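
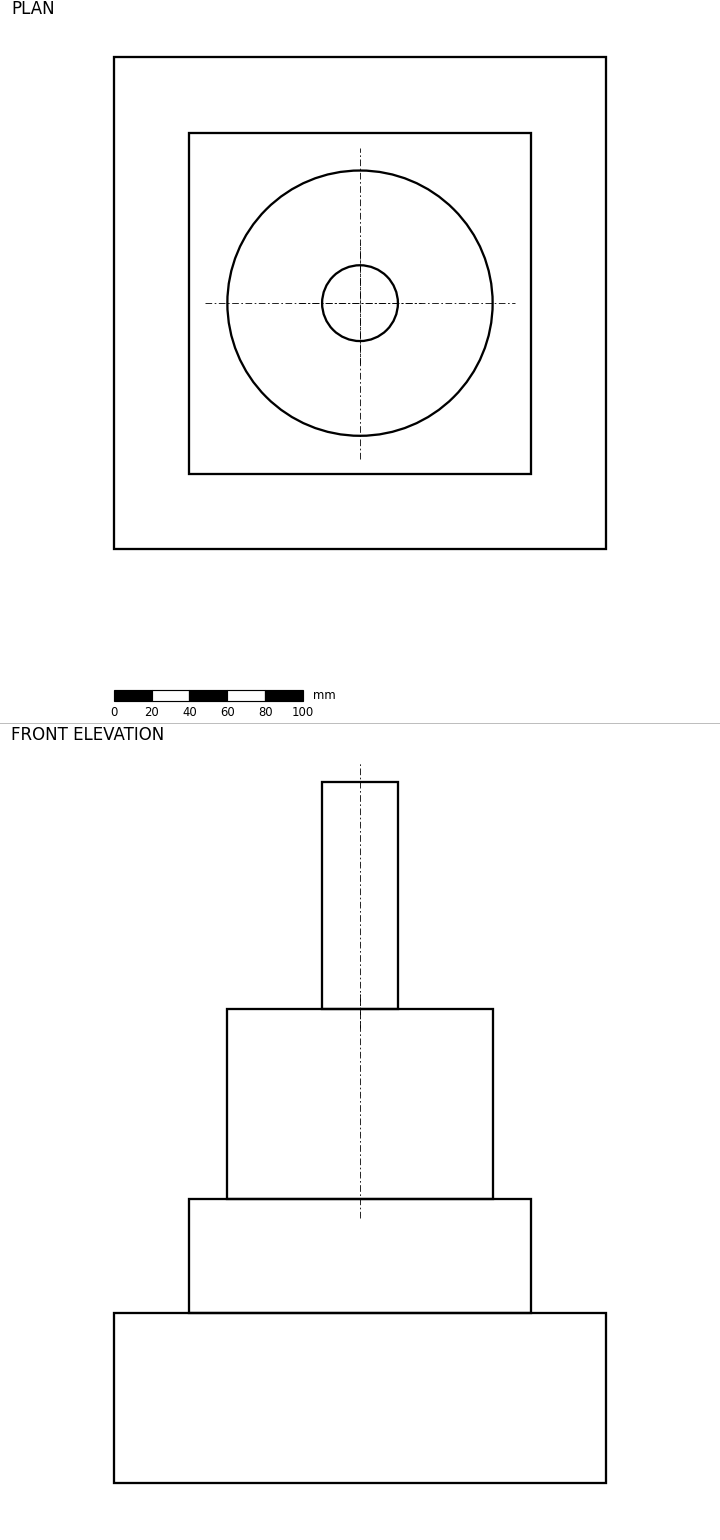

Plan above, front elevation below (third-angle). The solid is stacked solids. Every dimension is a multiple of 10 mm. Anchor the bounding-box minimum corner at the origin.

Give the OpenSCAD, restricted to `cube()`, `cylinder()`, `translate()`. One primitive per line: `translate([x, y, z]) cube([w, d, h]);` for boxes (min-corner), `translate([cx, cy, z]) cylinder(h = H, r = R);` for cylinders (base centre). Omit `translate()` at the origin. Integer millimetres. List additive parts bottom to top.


cube([260, 260, 90]);
translate([40, 40, 90]) cube([180, 180, 60]);
translate([130, 130, 150]) cylinder(h = 100, r = 70);
translate([130, 130, 250]) cylinder(h = 120, r = 20);


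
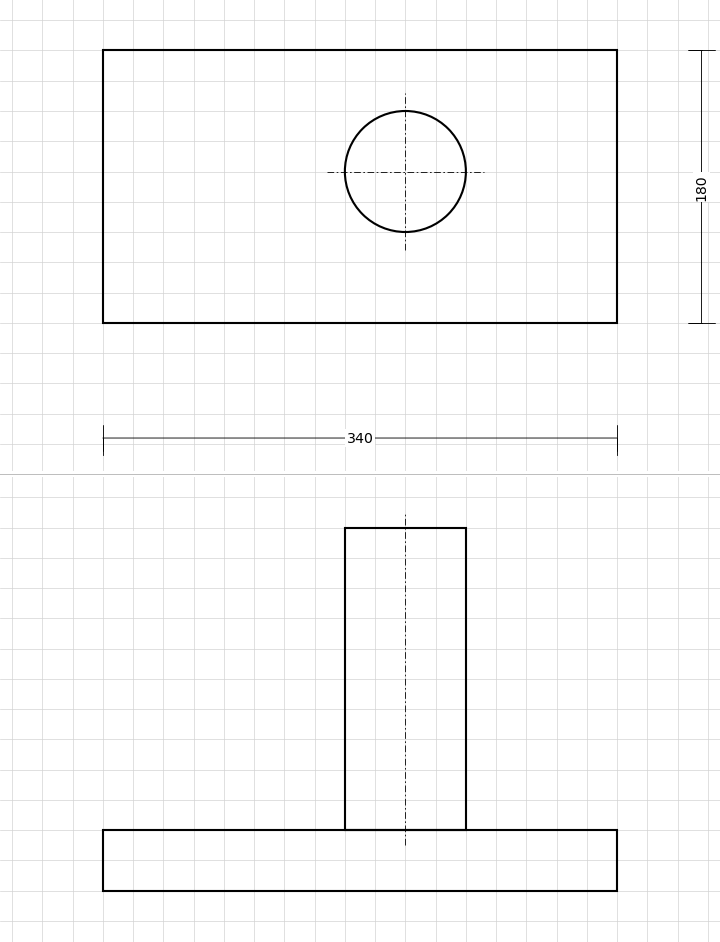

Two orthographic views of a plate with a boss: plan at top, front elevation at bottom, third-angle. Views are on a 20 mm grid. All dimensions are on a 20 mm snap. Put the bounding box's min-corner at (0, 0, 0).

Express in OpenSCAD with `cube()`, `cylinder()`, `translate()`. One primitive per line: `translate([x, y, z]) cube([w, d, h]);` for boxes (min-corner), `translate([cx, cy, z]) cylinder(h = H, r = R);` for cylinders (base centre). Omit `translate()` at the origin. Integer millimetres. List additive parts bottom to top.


cube([340, 180, 40]);
translate([200, 100, 40]) cylinder(h = 200, r = 40);


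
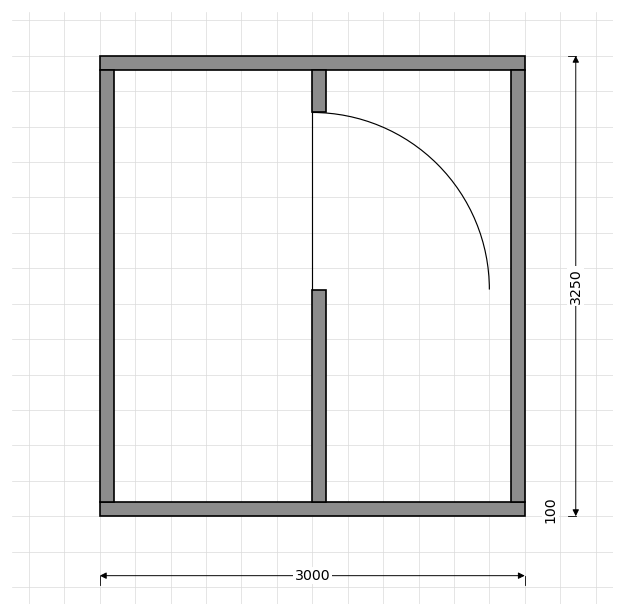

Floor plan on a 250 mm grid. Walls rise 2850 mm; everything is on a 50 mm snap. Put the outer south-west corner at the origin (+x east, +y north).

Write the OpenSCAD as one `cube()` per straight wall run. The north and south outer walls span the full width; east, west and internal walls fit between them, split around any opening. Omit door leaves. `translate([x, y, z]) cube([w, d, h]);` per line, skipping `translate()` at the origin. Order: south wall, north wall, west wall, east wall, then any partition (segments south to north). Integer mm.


cube([3000, 100, 2850]);
translate([0, 3150, 0]) cube([3000, 100, 2850]);
translate([0, 100, 0]) cube([100, 3050, 2850]);
translate([2900, 100, 0]) cube([100, 3050, 2850]);
translate([1500, 100, 0]) cube([100, 1500, 2850]);
translate([1500, 2850, 0]) cube([100, 300, 2850]);


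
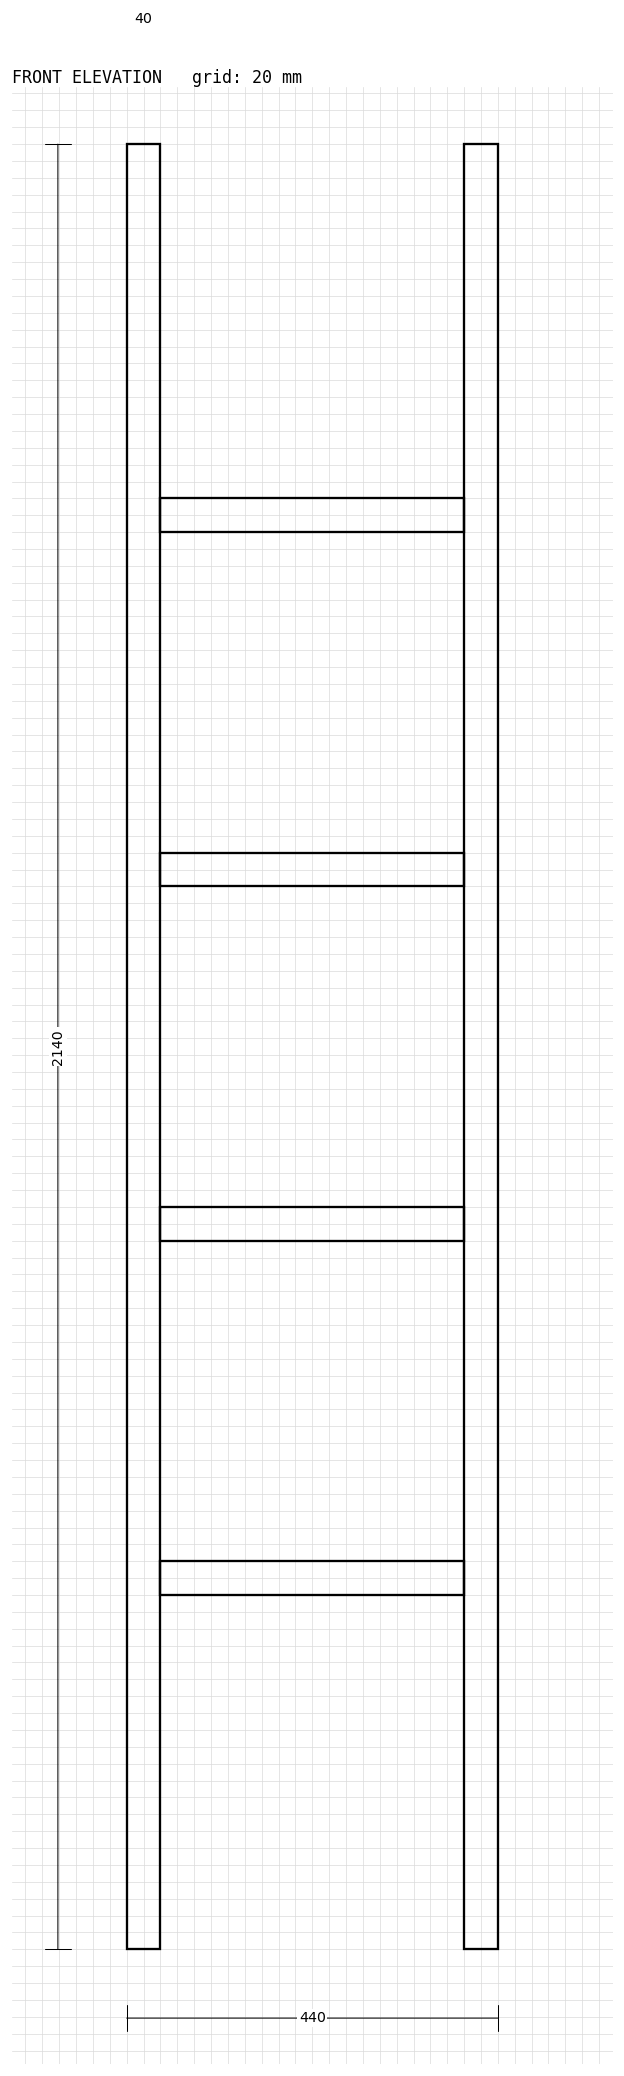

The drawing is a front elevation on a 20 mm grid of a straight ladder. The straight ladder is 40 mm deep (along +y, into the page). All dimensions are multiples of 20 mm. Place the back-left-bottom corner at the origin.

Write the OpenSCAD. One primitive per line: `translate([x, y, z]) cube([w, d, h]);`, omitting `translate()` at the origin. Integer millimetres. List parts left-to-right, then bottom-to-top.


cube([40, 40, 2140]);
translate([40, 0, 420]) cube([360, 40, 40]);
translate([40, 0, 840]) cube([360, 40, 40]);
translate([40, 0, 1260]) cube([360, 40, 40]);
translate([40, 0, 1680]) cube([360, 40, 40]);
translate([400, 0, 0]) cube([40, 40, 2140]);


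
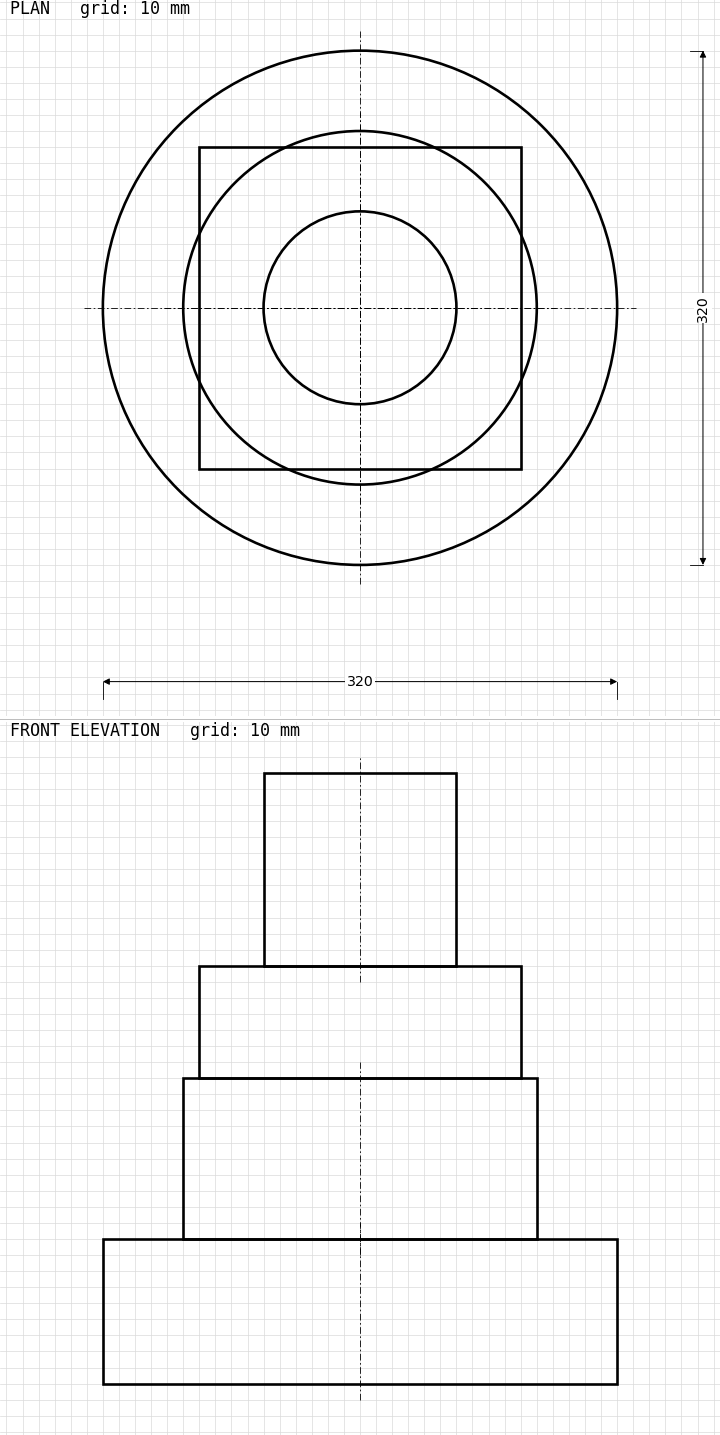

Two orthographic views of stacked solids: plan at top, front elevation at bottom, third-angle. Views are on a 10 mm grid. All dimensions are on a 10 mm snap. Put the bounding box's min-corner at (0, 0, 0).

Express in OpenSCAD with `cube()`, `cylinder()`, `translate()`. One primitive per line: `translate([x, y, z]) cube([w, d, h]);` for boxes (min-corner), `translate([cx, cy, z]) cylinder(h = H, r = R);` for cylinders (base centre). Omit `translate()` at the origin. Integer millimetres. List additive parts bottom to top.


translate([160, 160, 0]) cylinder(h = 90, r = 160);
translate([160, 160, 90]) cylinder(h = 100, r = 110);
translate([60, 60, 190]) cube([200, 200, 70]);
translate([160, 160, 260]) cylinder(h = 120, r = 60);


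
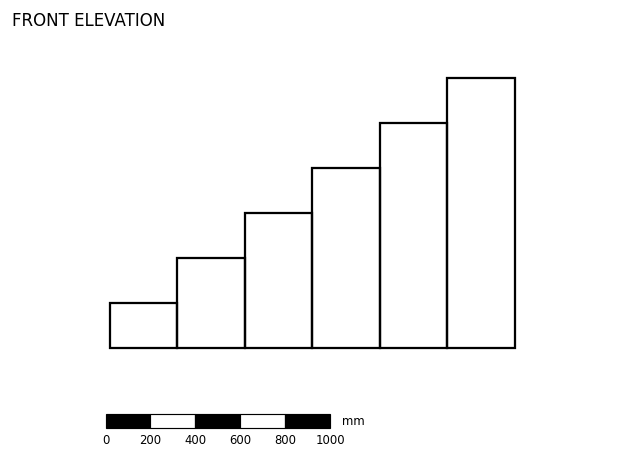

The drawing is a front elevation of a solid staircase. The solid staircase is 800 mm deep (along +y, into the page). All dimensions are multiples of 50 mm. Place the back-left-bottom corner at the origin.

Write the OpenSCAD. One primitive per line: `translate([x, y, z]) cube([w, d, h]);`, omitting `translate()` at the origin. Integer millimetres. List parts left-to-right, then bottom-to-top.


cube([300, 800, 200]);
translate([300, 0, 0]) cube([300, 800, 400]);
translate([600, 0, 0]) cube([300, 800, 600]);
translate([900, 0, 0]) cube([300, 800, 800]);
translate([1200, 0, 0]) cube([300, 800, 1000]);
translate([1500, 0, 0]) cube([300, 800, 1200]);


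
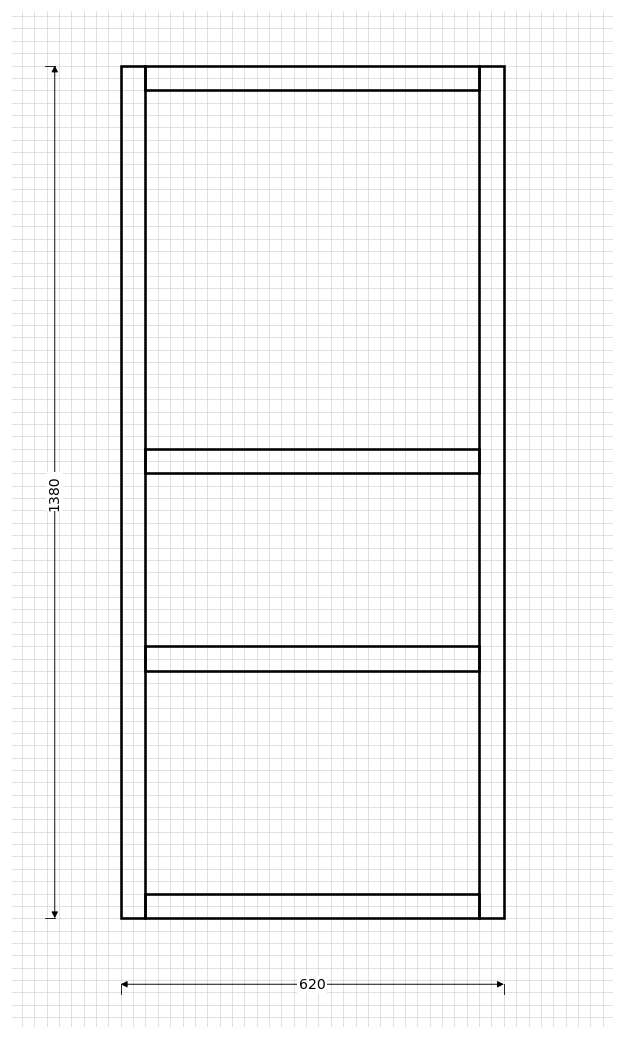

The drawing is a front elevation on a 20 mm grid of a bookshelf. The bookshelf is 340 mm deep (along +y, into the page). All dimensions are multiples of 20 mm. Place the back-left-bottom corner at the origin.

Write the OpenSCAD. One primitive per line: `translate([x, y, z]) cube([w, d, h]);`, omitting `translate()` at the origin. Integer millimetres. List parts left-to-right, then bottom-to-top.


cube([40, 340, 1380]);
translate([40, 0, 0]) cube([540, 340, 40]);
translate([40, 0, 400]) cube([540, 340, 40]);
translate([40, 0, 720]) cube([540, 340, 40]);
translate([40, 0, 1340]) cube([540, 340, 40]);
translate([580, 0, 0]) cube([40, 340, 1380]);


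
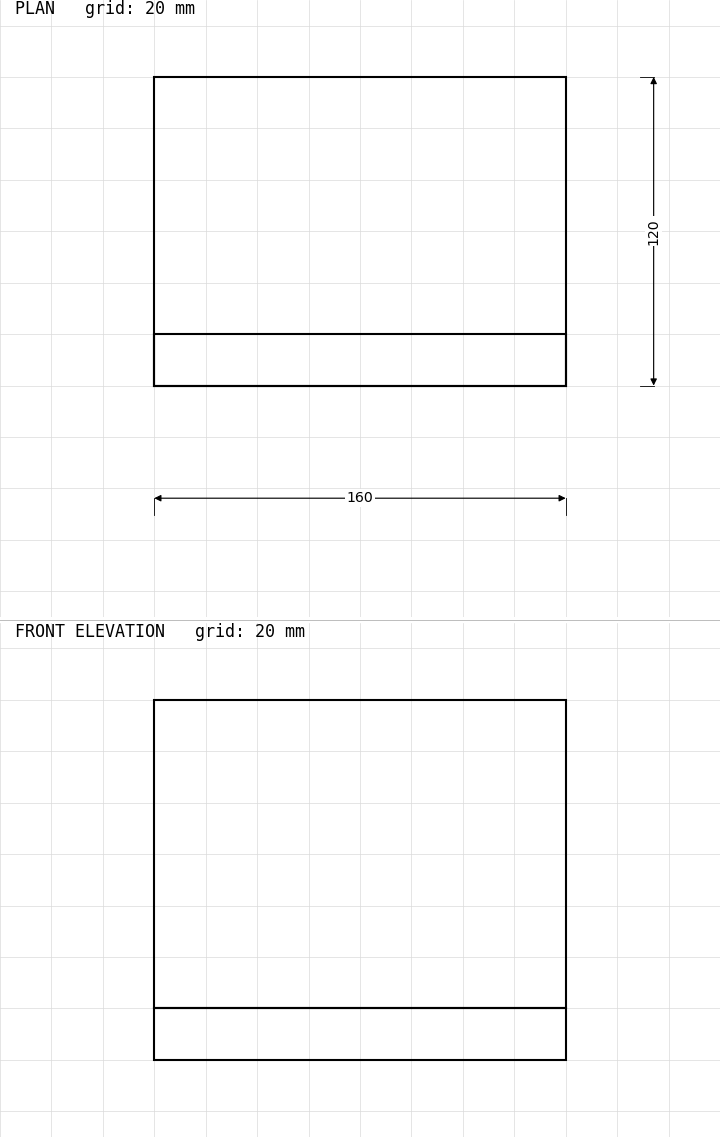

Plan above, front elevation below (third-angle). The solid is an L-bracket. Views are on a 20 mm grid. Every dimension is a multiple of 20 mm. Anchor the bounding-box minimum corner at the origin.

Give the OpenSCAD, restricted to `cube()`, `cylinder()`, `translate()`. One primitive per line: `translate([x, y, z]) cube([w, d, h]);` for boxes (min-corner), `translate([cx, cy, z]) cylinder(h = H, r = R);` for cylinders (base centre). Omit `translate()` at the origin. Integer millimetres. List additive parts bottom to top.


cube([160, 120, 20]);
translate([0, 0, 20]) cube([160, 20, 120]);


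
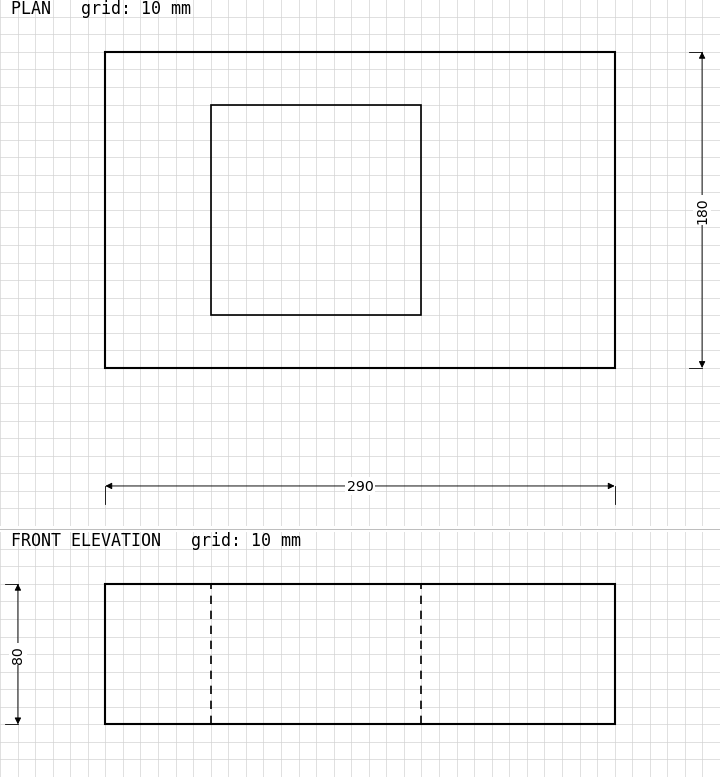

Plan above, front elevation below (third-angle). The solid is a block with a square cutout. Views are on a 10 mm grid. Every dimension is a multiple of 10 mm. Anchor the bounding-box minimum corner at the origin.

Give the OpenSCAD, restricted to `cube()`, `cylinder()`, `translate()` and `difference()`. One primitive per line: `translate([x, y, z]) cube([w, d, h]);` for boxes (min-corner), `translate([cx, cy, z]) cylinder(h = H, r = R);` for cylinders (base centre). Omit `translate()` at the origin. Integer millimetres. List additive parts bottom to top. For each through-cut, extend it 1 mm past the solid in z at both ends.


difference() {
  cube([290, 180, 80]);
  translate([60, 30, -1]) cube([120, 120, 82]);
}


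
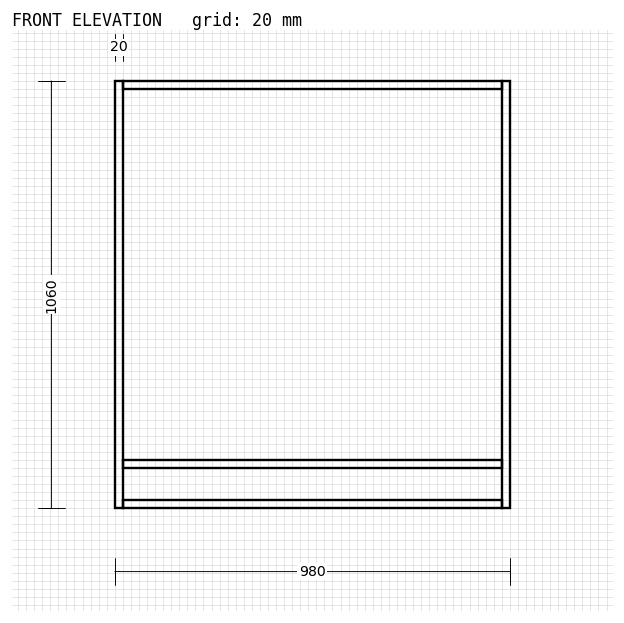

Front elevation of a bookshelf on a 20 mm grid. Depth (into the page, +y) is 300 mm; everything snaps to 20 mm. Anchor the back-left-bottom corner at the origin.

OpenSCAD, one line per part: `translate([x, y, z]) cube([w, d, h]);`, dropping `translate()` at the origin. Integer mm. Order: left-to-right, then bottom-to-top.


cube([20, 300, 1060]);
translate([20, 0, 0]) cube([940, 300, 20]);
translate([20, 0, 100]) cube([940, 300, 20]);
translate([20, 0, 1040]) cube([940, 300, 20]);
translate([960, 0, 0]) cube([20, 300, 1060]);


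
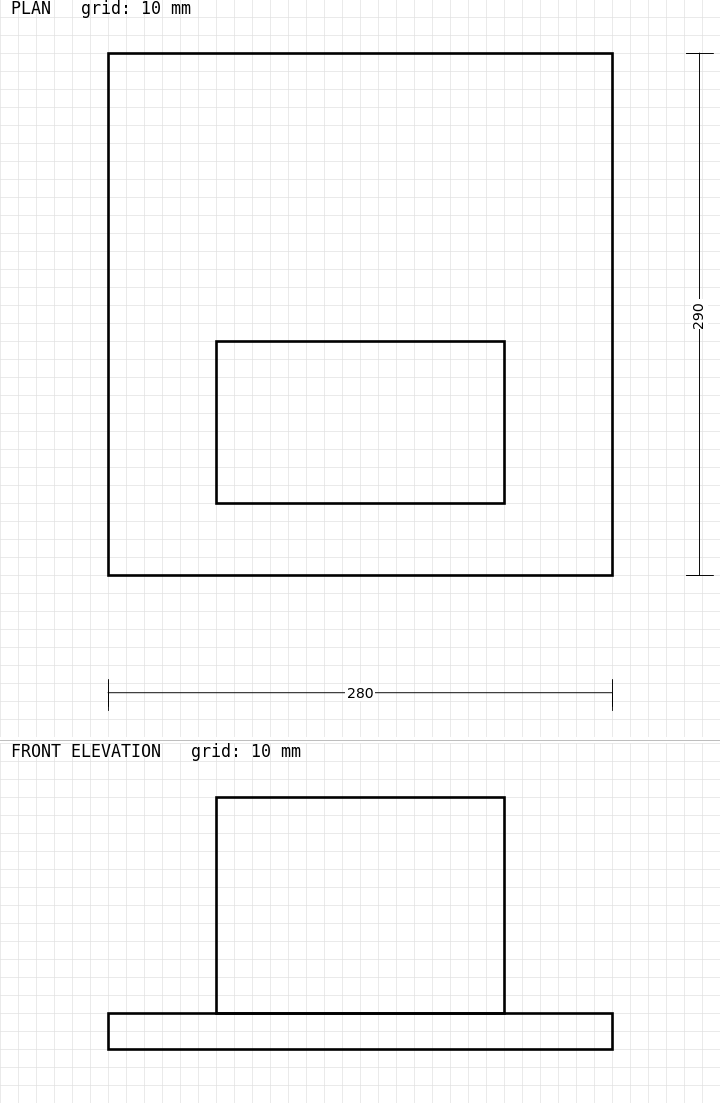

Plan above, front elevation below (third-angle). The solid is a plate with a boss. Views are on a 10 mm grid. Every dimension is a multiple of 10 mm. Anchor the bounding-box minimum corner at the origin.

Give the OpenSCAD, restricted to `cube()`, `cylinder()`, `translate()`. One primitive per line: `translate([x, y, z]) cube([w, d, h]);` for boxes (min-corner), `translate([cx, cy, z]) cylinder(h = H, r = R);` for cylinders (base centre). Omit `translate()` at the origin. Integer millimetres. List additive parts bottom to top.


cube([280, 290, 20]);
translate([60, 40, 20]) cube([160, 90, 120]);


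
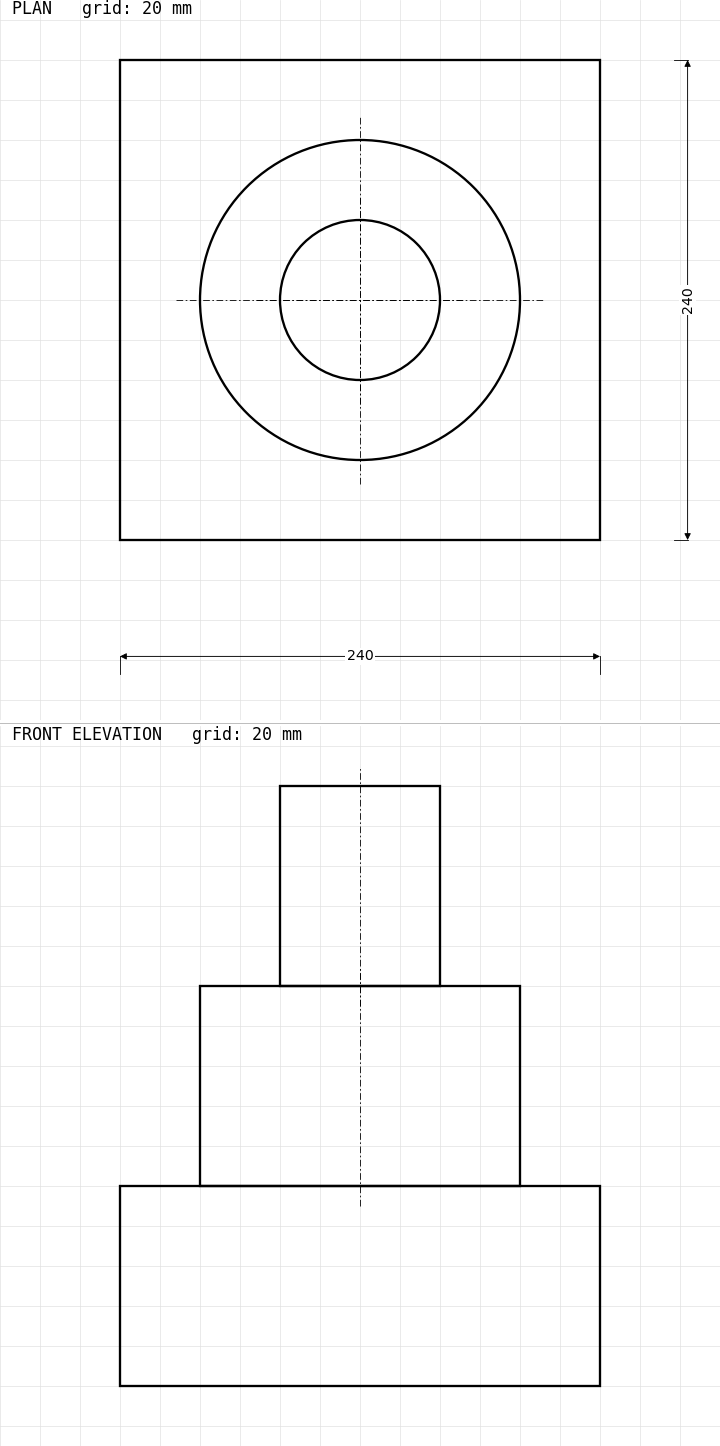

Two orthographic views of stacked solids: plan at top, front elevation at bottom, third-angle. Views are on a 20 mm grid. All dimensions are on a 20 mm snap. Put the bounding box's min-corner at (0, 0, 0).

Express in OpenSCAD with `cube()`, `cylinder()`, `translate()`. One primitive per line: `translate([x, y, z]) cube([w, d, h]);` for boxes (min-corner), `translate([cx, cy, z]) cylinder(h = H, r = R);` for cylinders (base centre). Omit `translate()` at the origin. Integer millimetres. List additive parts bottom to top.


cube([240, 240, 100]);
translate([120, 120, 100]) cylinder(h = 100, r = 80);
translate([120, 120, 200]) cylinder(h = 100, r = 40);


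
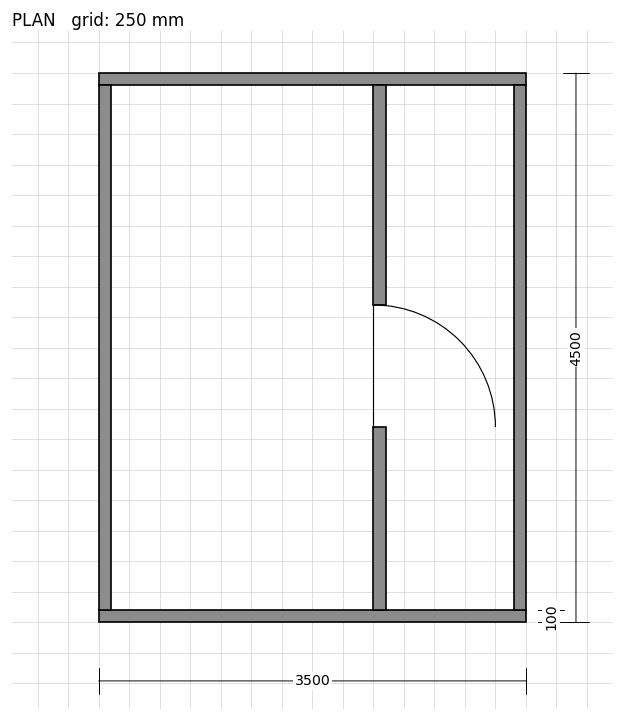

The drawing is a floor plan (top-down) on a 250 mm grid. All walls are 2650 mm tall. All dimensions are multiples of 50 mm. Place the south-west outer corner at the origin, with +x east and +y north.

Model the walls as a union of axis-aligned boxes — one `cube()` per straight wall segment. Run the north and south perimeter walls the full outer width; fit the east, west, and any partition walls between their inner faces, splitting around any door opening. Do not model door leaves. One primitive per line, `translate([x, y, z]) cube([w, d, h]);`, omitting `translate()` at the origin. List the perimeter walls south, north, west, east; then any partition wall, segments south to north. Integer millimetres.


cube([3500, 100, 2650]);
translate([0, 4400, 0]) cube([3500, 100, 2650]);
translate([0, 100, 0]) cube([100, 4300, 2650]);
translate([3400, 100, 0]) cube([100, 4300, 2650]);
translate([2250, 100, 0]) cube([100, 1500, 2650]);
translate([2250, 2600, 0]) cube([100, 1800, 2650]);


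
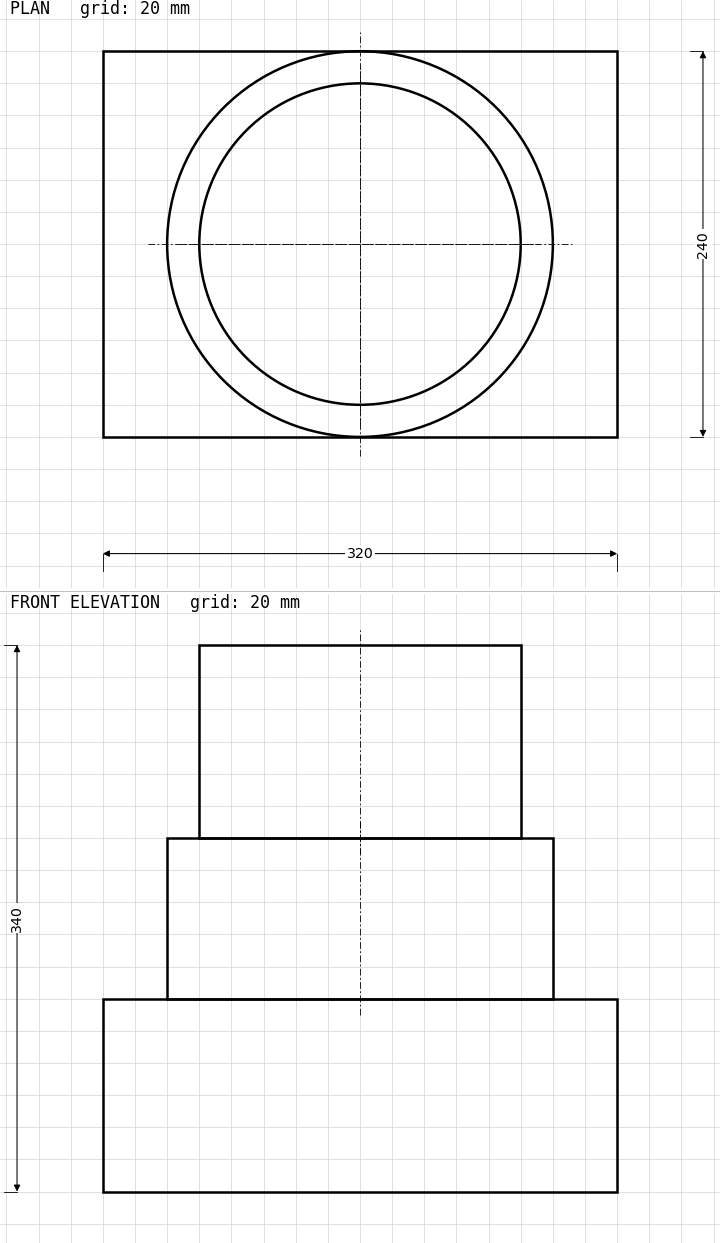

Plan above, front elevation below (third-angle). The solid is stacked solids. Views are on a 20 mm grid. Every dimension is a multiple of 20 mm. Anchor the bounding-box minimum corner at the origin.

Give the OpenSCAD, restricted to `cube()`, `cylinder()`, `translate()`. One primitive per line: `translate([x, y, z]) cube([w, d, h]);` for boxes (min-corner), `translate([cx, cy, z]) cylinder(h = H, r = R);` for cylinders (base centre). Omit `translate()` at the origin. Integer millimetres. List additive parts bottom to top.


cube([320, 240, 120]);
translate([160, 120, 120]) cylinder(h = 100, r = 120);
translate([160, 120, 220]) cylinder(h = 120, r = 100);


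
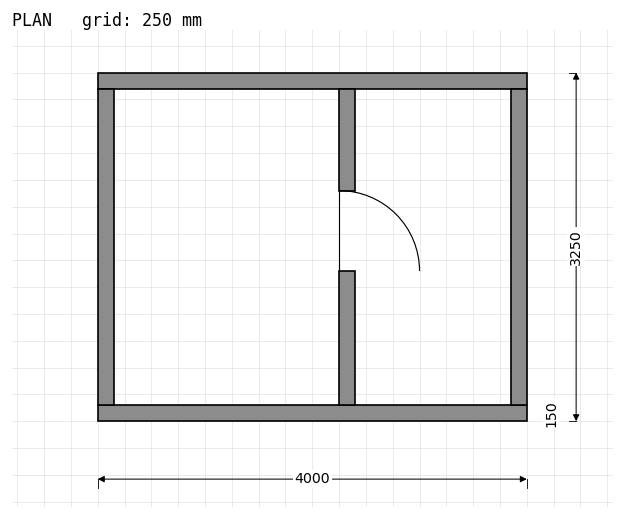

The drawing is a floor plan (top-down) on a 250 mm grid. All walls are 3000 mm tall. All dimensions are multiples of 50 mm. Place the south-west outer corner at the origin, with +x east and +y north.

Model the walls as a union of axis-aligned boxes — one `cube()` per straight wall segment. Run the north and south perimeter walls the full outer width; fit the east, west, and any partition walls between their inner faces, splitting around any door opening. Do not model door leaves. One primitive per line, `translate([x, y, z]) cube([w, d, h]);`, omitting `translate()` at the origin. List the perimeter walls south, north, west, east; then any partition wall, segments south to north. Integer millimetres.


cube([4000, 150, 3000]);
translate([0, 3100, 0]) cube([4000, 150, 3000]);
translate([0, 150, 0]) cube([150, 2950, 3000]);
translate([3850, 150, 0]) cube([150, 2950, 3000]);
translate([2250, 150, 0]) cube([150, 1250, 3000]);
translate([2250, 2150, 0]) cube([150, 950, 3000]);


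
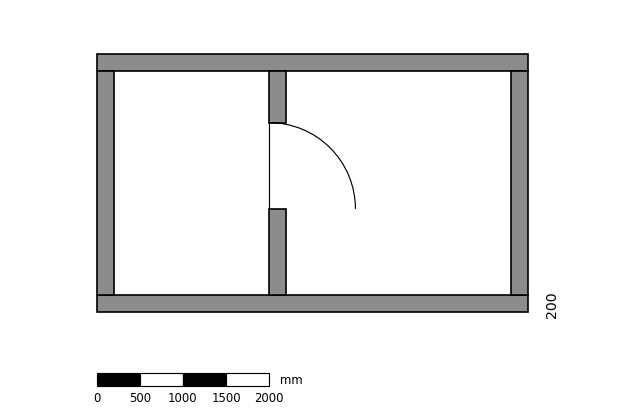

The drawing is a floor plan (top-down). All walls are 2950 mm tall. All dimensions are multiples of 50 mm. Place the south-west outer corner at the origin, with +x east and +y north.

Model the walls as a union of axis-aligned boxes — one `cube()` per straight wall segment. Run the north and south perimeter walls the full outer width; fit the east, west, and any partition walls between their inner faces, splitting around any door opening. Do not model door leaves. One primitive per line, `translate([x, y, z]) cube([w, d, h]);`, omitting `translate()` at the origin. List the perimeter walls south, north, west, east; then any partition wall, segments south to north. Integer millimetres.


cube([5000, 200, 2950]);
translate([0, 2800, 0]) cube([5000, 200, 2950]);
translate([0, 200, 0]) cube([200, 2600, 2950]);
translate([4800, 200, 0]) cube([200, 2600, 2950]);
translate([2000, 200, 0]) cube([200, 1000, 2950]);
translate([2000, 2200, 0]) cube([200, 600, 2950]);


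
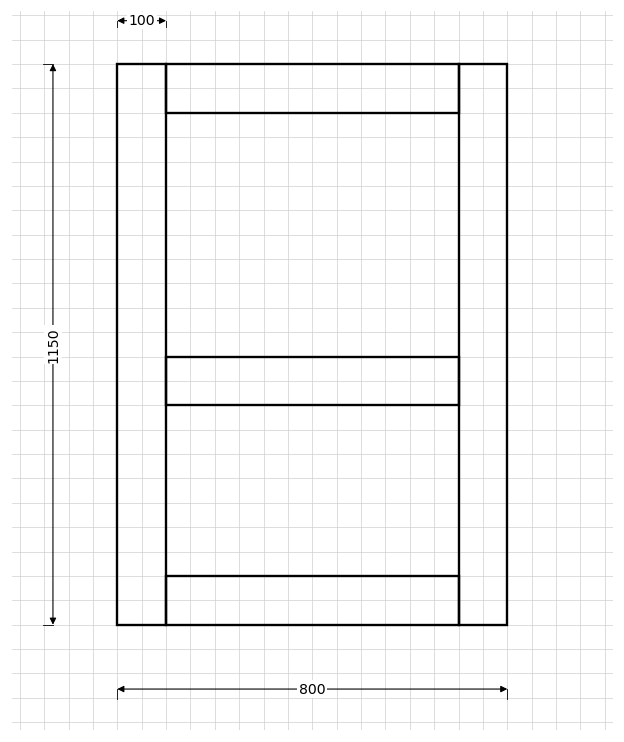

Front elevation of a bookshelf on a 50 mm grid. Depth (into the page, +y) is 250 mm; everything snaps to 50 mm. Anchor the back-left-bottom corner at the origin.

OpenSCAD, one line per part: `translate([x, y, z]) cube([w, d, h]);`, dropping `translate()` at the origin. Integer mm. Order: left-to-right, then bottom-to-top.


cube([100, 250, 1150]);
translate([100, 0, 0]) cube([600, 250, 100]);
translate([100, 0, 450]) cube([600, 250, 100]);
translate([100, 0, 1050]) cube([600, 250, 100]);
translate([700, 0, 0]) cube([100, 250, 1150]);


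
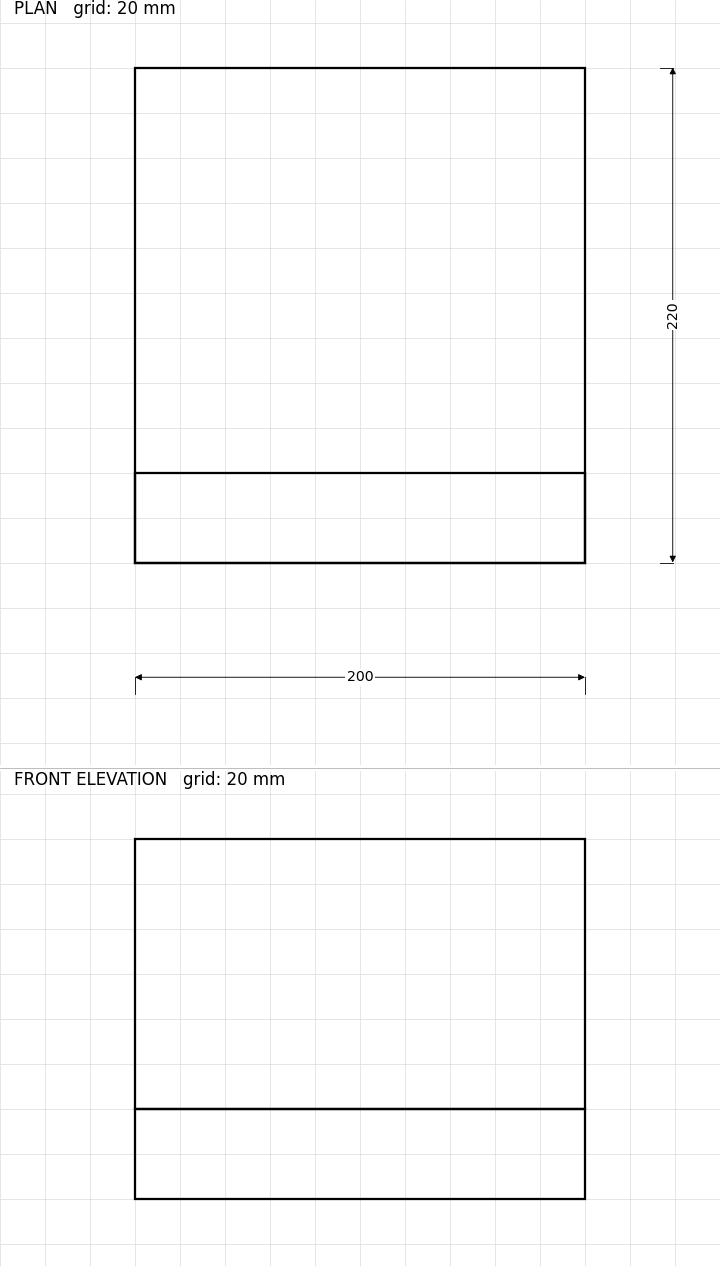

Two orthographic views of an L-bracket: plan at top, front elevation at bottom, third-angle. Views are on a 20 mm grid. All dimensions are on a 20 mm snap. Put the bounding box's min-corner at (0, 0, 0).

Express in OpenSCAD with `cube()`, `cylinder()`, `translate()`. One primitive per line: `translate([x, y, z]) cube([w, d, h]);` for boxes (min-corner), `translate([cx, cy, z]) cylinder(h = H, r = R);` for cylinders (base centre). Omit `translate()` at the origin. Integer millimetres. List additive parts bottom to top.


cube([200, 220, 40]);
translate([0, 0, 40]) cube([200, 40, 120]);


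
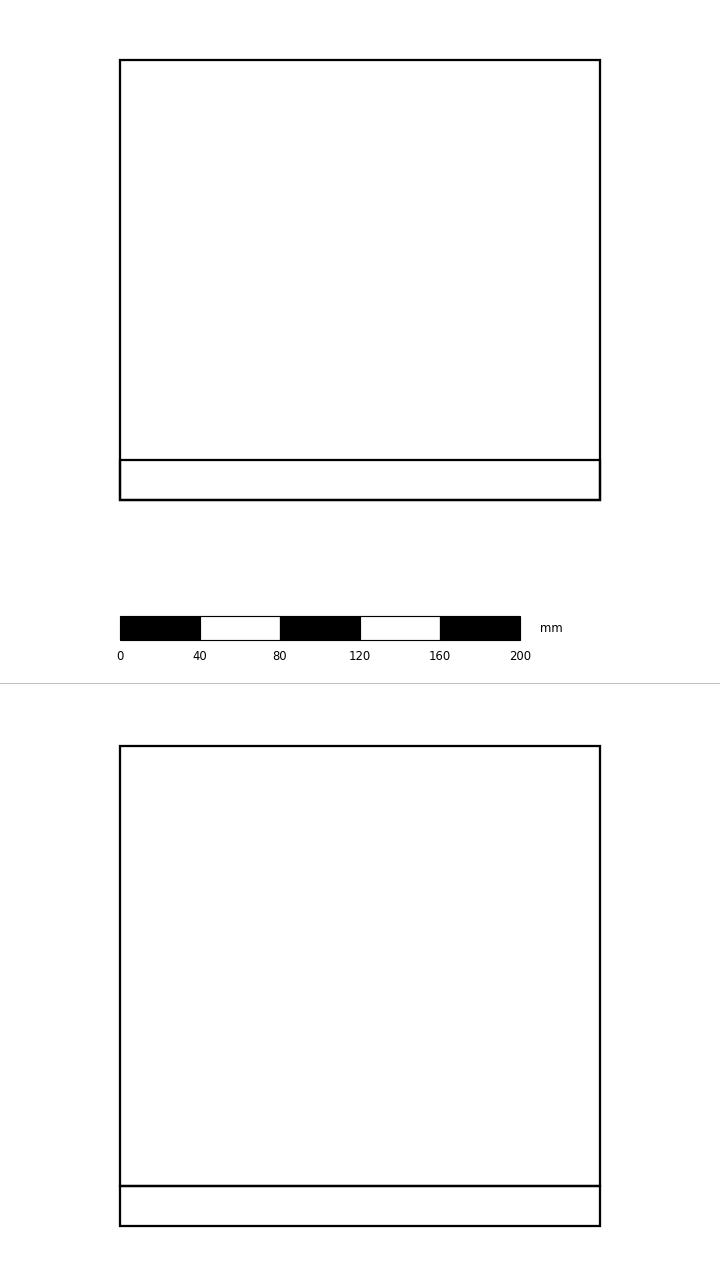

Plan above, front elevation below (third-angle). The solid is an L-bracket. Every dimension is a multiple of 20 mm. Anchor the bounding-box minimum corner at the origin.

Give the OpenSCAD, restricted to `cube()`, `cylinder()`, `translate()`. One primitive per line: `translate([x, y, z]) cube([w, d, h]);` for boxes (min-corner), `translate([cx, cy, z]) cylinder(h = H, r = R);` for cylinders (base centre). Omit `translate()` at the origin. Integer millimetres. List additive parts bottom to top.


cube([240, 220, 20]);
translate([0, 0, 20]) cube([240, 20, 220]);


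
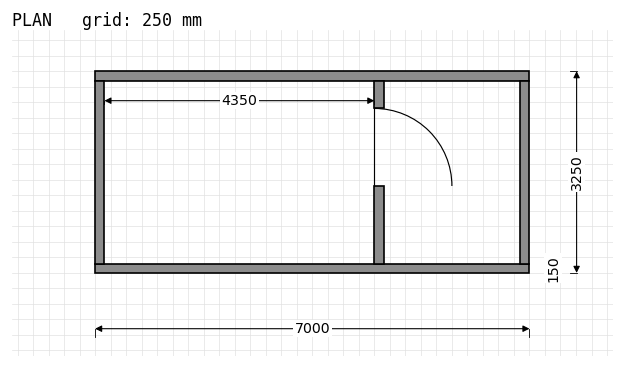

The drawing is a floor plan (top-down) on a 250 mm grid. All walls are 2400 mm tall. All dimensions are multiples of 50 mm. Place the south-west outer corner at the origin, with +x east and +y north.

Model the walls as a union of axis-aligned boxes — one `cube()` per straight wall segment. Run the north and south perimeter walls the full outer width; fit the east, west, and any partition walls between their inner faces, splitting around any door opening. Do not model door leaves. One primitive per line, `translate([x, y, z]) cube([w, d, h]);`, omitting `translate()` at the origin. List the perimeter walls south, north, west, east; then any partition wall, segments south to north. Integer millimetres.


cube([7000, 150, 2400]);
translate([0, 3100, 0]) cube([7000, 150, 2400]);
translate([0, 150, 0]) cube([150, 2950, 2400]);
translate([6850, 150, 0]) cube([150, 2950, 2400]);
translate([4500, 150, 0]) cube([150, 1250, 2400]);
translate([4500, 2650, 0]) cube([150, 450, 2400]);


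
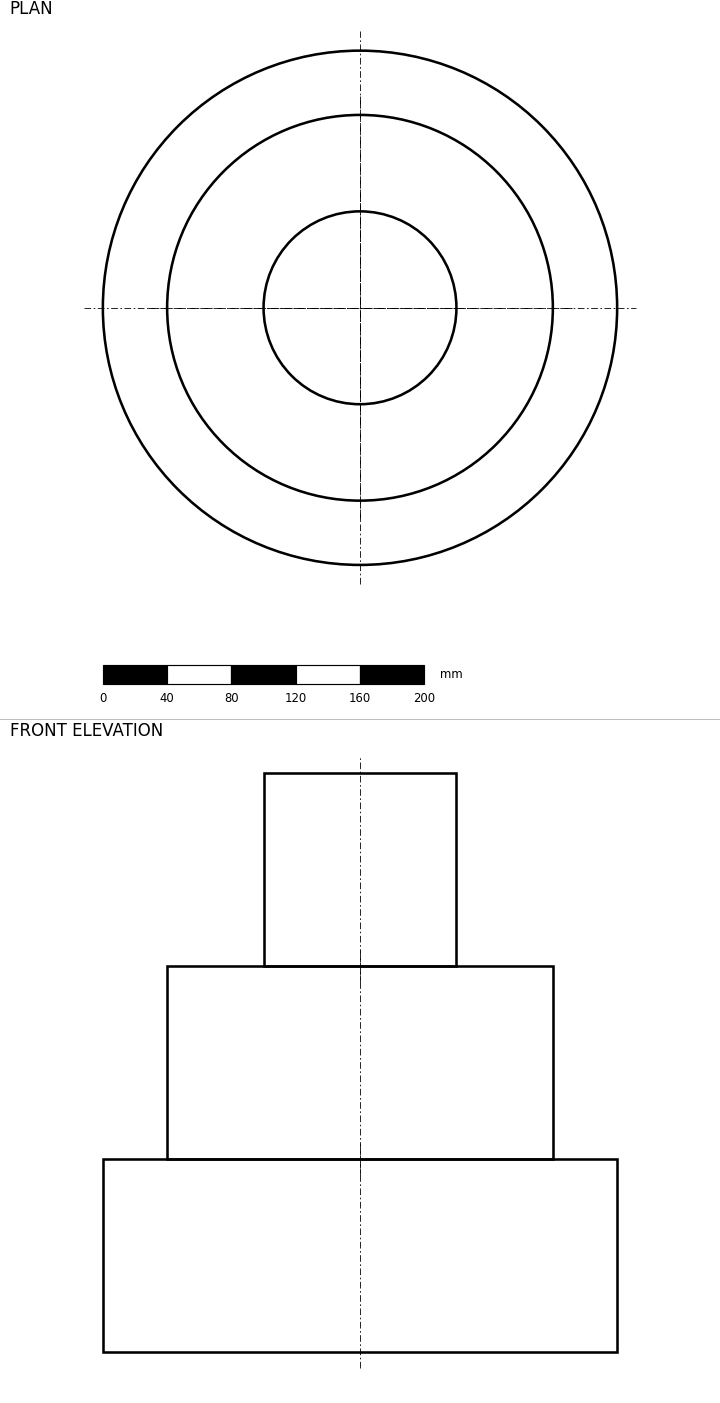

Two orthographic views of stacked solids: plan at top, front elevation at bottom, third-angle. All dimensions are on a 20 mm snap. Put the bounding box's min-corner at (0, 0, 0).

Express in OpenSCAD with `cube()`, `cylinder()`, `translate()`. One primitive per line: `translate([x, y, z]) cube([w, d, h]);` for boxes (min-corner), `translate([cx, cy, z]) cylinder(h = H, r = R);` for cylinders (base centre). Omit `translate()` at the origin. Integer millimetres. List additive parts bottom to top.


translate([160, 160, 0]) cylinder(h = 120, r = 160);
translate([160, 160, 120]) cylinder(h = 120, r = 120);
translate([160, 160, 240]) cylinder(h = 120, r = 60);


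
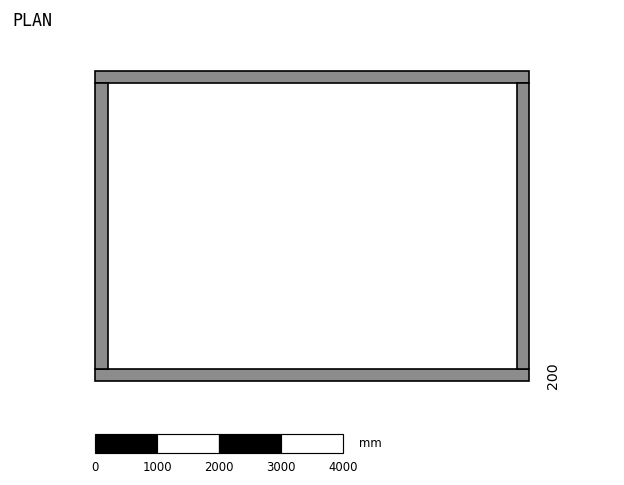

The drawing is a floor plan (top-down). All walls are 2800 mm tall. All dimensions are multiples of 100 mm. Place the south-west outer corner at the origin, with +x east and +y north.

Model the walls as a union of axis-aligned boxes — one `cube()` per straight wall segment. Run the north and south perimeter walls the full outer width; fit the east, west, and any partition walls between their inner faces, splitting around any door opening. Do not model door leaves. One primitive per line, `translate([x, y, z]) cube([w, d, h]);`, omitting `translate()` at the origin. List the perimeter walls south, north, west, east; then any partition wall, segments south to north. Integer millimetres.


cube([7000, 200, 2800]);
translate([0, 4800, 0]) cube([7000, 200, 2800]);
translate([0, 200, 0]) cube([200, 4600, 2800]);
translate([6800, 200, 0]) cube([200, 4600, 2800]);


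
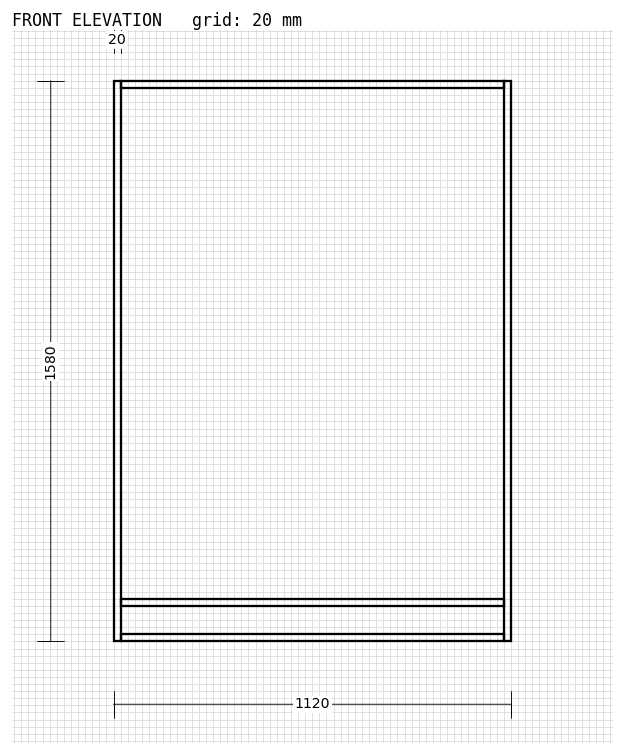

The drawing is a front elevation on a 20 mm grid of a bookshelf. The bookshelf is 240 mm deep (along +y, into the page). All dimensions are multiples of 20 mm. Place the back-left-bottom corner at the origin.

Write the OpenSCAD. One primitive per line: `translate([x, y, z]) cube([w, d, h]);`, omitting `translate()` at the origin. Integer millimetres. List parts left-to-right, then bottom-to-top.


cube([20, 240, 1580]);
translate([20, 0, 0]) cube([1080, 240, 20]);
translate([20, 0, 100]) cube([1080, 240, 20]);
translate([20, 0, 1560]) cube([1080, 240, 20]);
translate([1100, 0, 0]) cube([20, 240, 1580]);


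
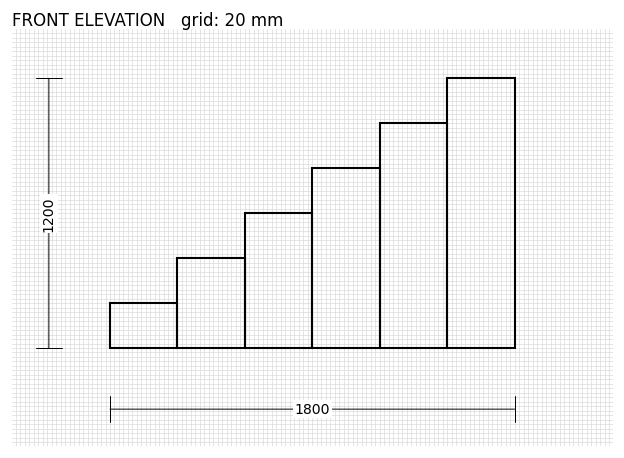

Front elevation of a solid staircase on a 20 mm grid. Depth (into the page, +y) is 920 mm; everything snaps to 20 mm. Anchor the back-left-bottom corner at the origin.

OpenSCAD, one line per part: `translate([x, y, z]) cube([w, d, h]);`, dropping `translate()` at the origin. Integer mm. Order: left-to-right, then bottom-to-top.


cube([300, 920, 200]);
translate([300, 0, 0]) cube([300, 920, 400]);
translate([600, 0, 0]) cube([300, 920, 600]);
translate([900, 0, 0]) cube([300, 920, 800]);
translate([1200, 0, 0]) cube([300, 920, 1000]);
translate([1500, 0, 0]) cube([300, 920, 1200]);


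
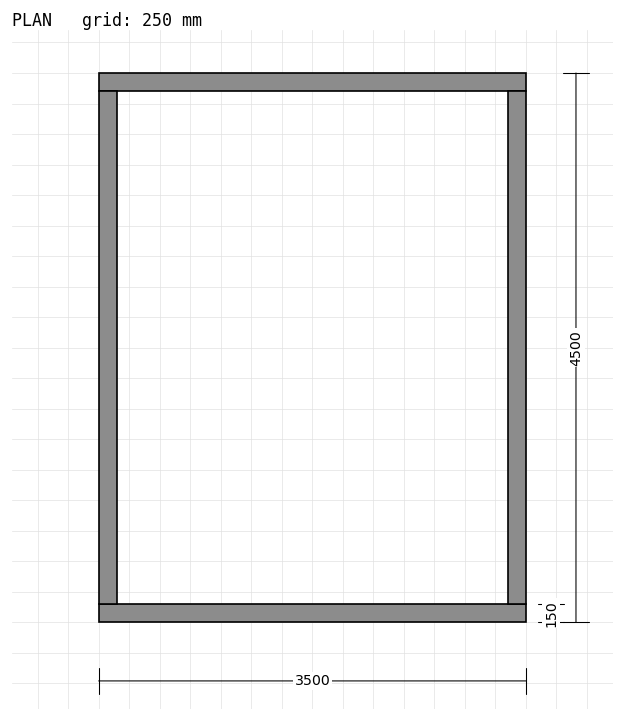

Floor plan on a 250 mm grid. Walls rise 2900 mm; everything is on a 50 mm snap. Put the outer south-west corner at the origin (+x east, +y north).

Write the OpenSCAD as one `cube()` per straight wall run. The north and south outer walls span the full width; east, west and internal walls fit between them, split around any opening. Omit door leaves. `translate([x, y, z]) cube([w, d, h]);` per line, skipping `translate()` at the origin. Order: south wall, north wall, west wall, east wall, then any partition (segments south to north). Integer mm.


cube([3500, 150, 2900]);
translate([0, 4350, 0]) cube([3500, 150, 2900]);
translate([0, 150, 0]) cube([150, 4200, 2900]);
translate([3350, 150, 0]) cube([150, 4200, 2900]);


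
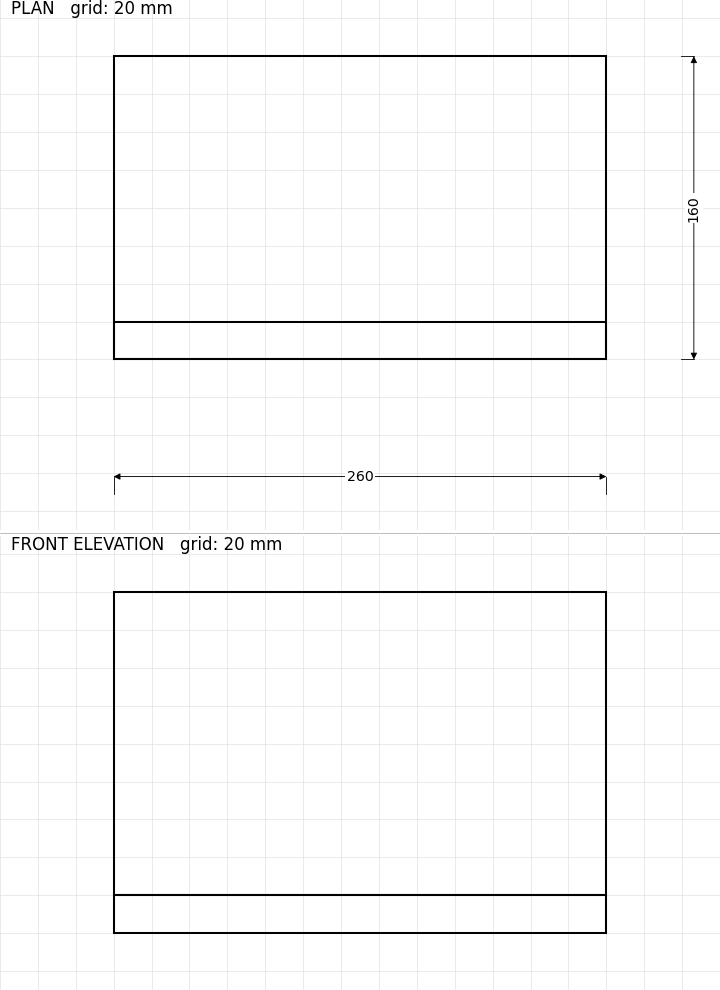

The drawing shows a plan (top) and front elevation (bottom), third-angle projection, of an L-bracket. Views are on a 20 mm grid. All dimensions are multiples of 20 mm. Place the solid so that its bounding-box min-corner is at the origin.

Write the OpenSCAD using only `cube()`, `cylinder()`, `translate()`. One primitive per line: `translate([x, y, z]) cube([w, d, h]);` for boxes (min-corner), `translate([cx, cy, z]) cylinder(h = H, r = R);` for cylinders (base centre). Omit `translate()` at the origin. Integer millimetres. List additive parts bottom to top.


cube([260, 160, 20]);
translate([0, 0, 20]) cube([260, 20, 160]);


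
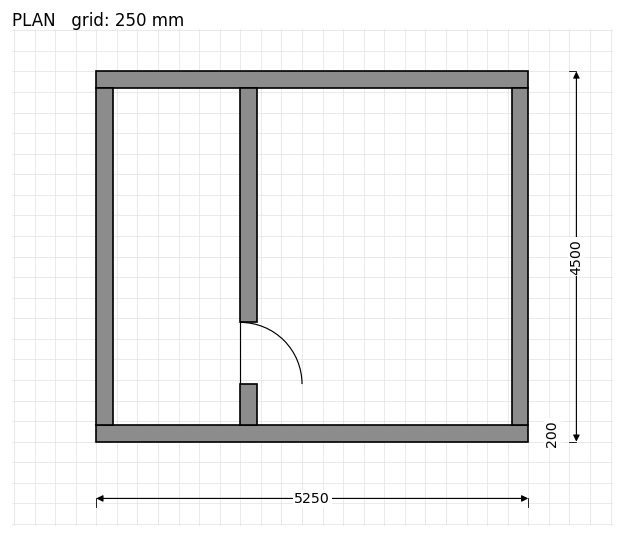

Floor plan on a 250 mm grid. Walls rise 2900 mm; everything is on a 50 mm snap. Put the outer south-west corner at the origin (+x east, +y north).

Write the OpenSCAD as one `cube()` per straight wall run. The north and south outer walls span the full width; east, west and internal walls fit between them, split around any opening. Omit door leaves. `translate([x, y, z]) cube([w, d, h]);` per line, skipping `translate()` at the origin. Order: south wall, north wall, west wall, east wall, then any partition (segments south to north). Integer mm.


cube([5250, 200, 2900]);
translate([0, 4300, 0]) cube([5250, 200, 2900]);
translate([0, 200, 0]) cube([200, 4100, 2900]);
translate([5050, 200, 0]) cube([200, 4100, 2900]);
translate([1750, 200, 0]) cube([200, 500, 2900]);
translate([1750, 1450, 0]) cube([200, 2850, 2900]);


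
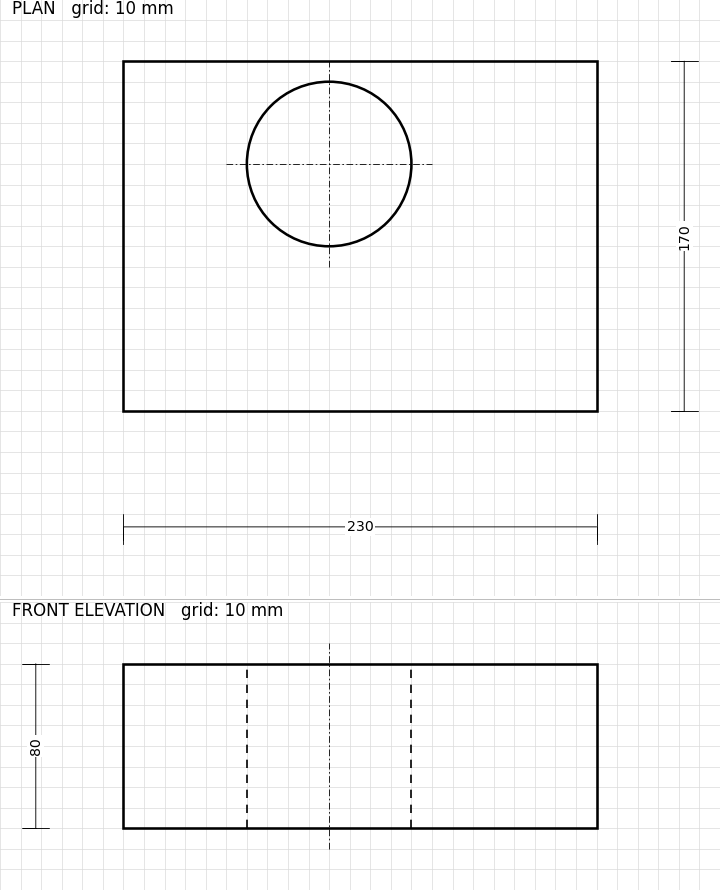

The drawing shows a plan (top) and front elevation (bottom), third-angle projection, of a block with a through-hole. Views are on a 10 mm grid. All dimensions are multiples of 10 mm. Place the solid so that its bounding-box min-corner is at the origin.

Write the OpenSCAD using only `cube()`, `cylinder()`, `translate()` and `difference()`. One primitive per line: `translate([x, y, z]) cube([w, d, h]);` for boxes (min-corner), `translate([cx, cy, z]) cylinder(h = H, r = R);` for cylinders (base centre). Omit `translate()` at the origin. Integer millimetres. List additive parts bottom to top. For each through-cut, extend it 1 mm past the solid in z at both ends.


difference() {
  cube([230, 170, 80]);
  translate([100, 120, -1]) cylinder(h = 82, r = 40);
}


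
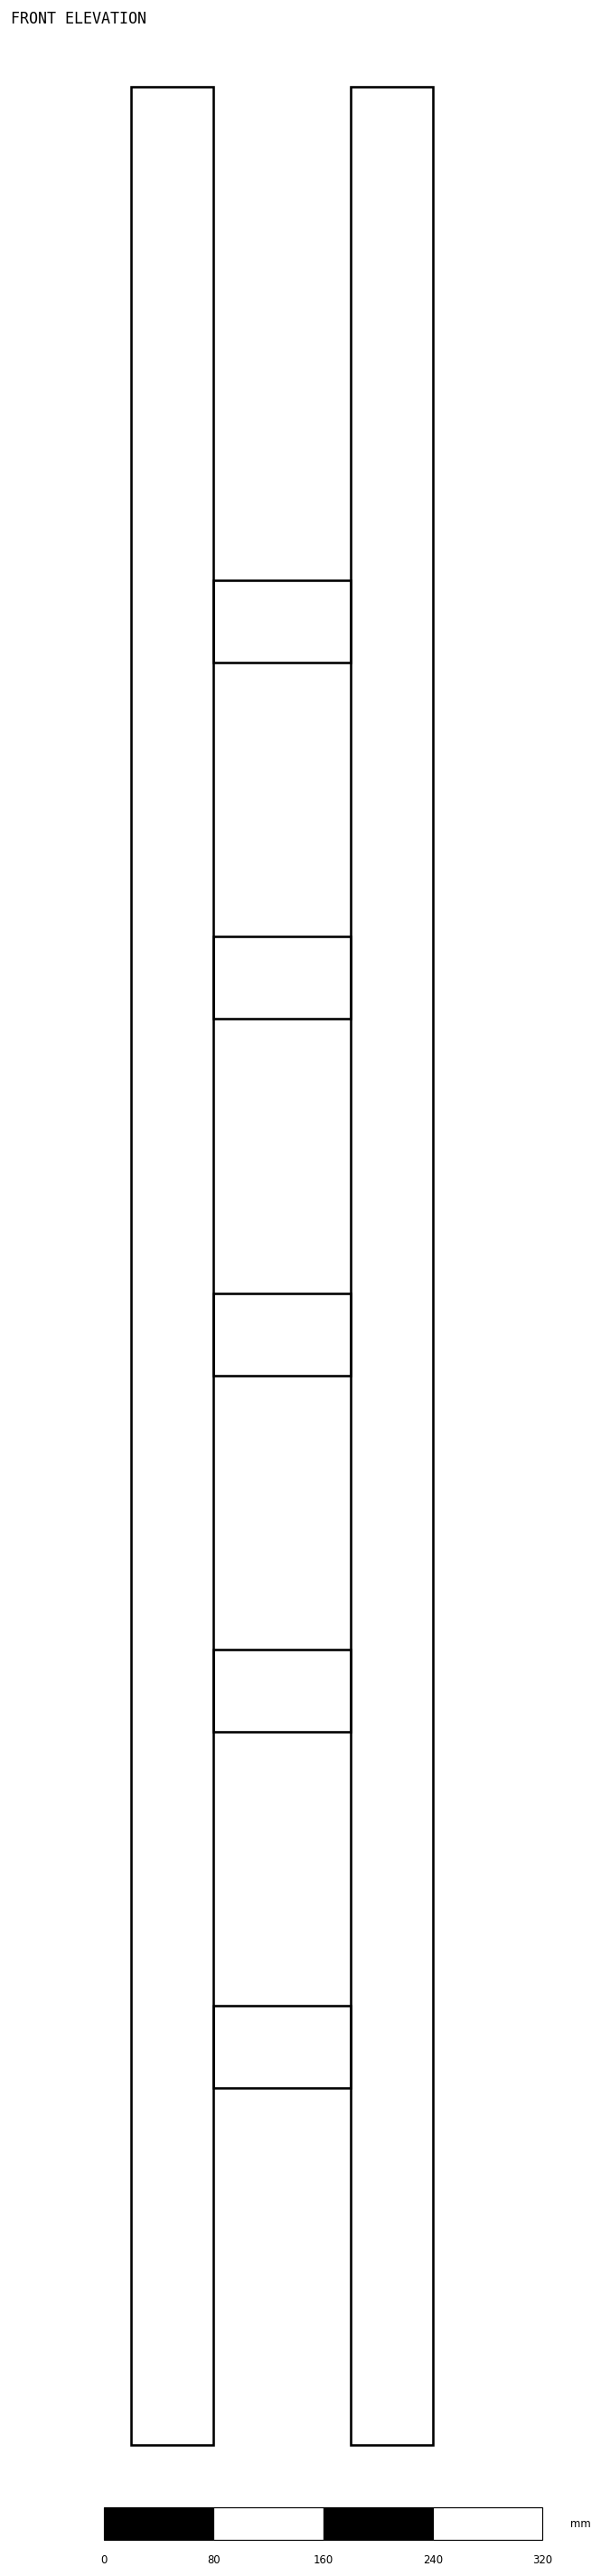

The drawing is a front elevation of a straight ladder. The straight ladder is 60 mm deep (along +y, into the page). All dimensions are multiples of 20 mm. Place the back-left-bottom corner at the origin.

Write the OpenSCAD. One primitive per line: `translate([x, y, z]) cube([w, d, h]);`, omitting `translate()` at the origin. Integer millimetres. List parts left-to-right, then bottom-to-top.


cube([60, 60, 1720]);
translate([60, 0, 260]) cube([100, 60, 60]);
translate([60, 0, 520]) cube([100, 60, 60]);
translate([60, 0, 780]) cube([100, 60, 60]);
translate([60, 0, 1040]) cube([100, 60, 60]);
translate([60, 0, 1300]) cube([100, 60, 60]);
translate([160, 0, 0]) cube([60, 60, 1720]);


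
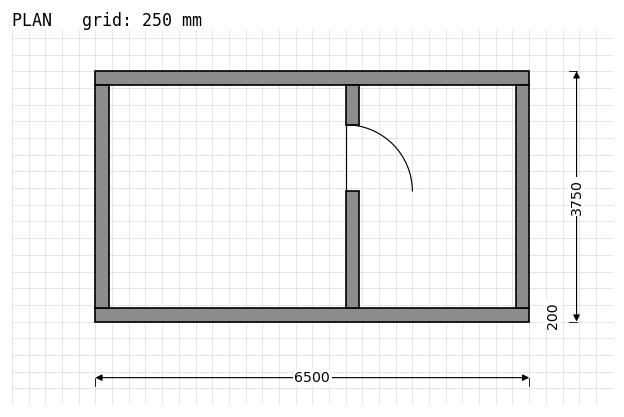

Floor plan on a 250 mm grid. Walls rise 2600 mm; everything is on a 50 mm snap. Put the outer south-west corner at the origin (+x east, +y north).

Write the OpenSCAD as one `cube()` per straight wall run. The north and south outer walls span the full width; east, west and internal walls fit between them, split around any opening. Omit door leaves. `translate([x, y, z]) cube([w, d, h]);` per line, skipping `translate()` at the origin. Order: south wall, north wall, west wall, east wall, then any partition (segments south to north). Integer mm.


cube([6500, 200, 2600]);
translate([0, 3550, 0]) cube([6500, 200, 2600]);
translate([0, 200, 0]) cube([200, 3350, 2600]);
translate([6300, 200, 0]) cube([200, 3350, 2600]);
translate([3750, 200, 0]) cube([200, 1750, 2600]);
translate([3750, 2950, 0]) cube([200, 600, 2600]);


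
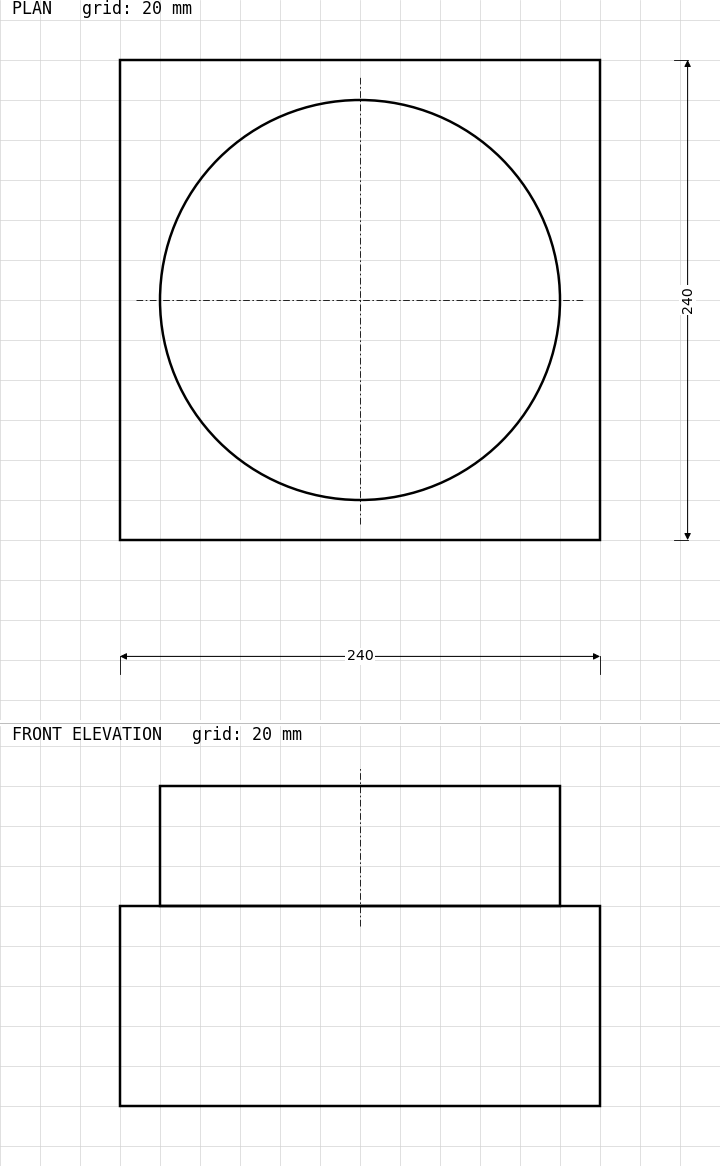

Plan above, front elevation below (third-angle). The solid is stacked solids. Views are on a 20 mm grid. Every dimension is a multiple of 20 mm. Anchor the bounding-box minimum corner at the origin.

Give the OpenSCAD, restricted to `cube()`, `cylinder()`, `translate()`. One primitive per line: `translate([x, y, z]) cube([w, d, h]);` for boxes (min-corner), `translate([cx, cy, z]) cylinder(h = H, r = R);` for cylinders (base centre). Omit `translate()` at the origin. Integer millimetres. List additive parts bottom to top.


cube([240, 240, 100]);
translate([120, 120, 100]) cylinder(h = 60, r = 100);


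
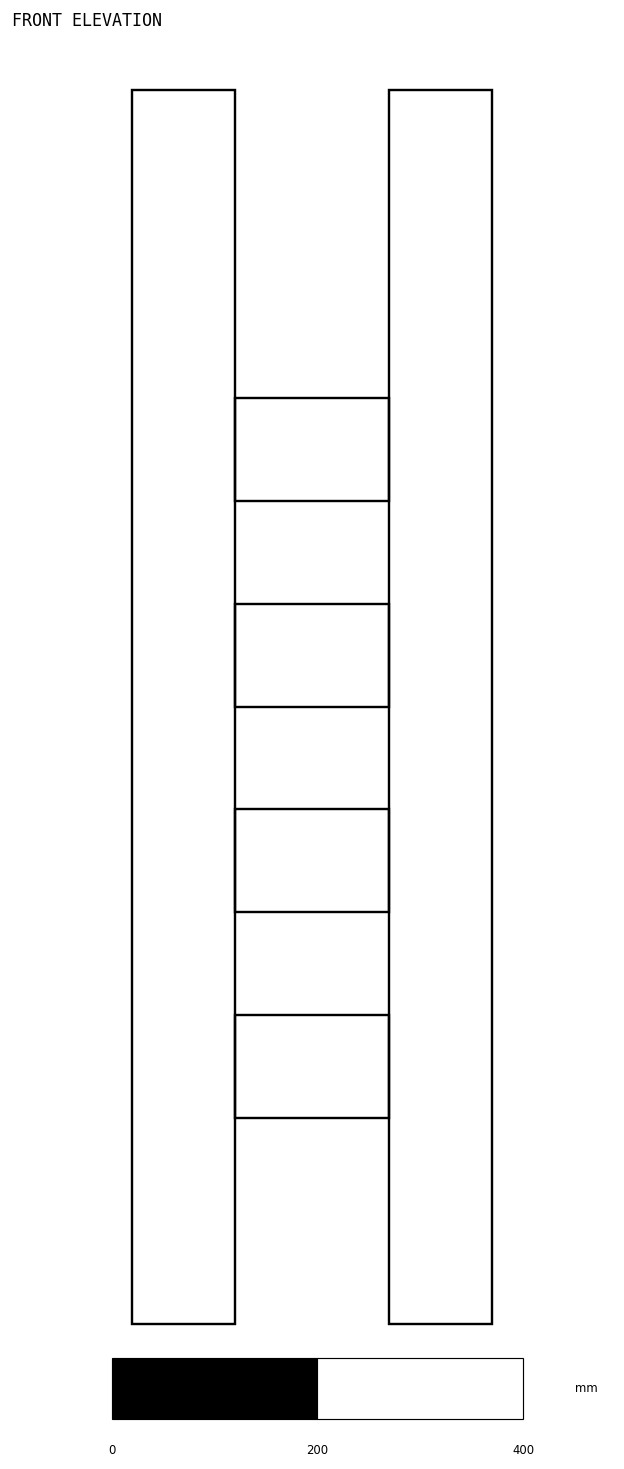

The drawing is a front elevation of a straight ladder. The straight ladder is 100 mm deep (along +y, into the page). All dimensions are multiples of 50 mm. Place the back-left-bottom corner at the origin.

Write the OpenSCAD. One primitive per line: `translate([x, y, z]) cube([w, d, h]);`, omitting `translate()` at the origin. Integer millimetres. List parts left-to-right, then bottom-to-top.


cube([100, 100, 1200]);
translate([100, 0, 200]) cube([150, 100, 100]);
translate([100, 0, 400]) cube([150, 100, 100]);
translate([100, 0, 600]) cube([150, 100, 100]);
translate([100, 0, 800]) cube([150, 100, 100]);
translate([250, 0, 0]) cube([100, 100, 1200]);


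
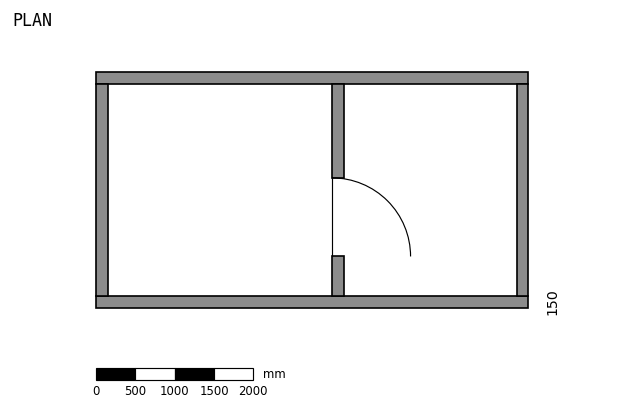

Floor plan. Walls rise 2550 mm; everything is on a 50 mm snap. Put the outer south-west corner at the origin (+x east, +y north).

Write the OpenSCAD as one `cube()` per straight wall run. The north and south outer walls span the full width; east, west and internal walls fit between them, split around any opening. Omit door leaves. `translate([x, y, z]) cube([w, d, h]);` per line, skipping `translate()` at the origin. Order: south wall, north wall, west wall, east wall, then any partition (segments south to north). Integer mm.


cube([5500, 150, 2550]);
translate([0, 2850, 0]) cube([5500, 150, 2550]);
translate([0, 150, 0]) cube([150, 2700, 2550]);
translate([5350, 150, 0]) cube([150, 2700, 2550]);
translate([3000, 150, 0]) cube([150, 500, 2550]);
translate([3000, 1650, 0]) cube([150, 1200, 2550]);


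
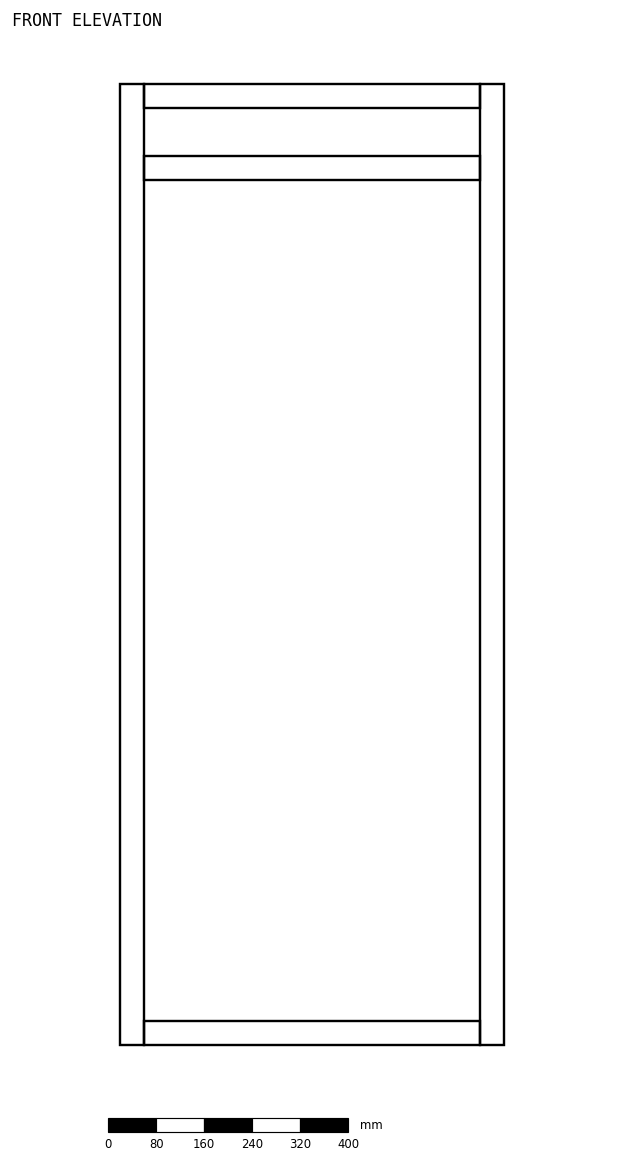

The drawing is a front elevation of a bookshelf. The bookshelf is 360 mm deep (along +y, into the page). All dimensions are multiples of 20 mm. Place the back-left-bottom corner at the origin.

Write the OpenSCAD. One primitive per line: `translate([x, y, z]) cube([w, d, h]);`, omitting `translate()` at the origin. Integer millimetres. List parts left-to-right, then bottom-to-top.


cube([40, 360, 1600]);
translate([40, 0, 0]) cube([560, 360, 40]);
translate([40, 0, 1440]) cube([560, 360, 40]);
translate([40, 0, 1560]) cube([560, 360, 40]);
translate([600, 0, 0]) cube([40, 360, 1600]);
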